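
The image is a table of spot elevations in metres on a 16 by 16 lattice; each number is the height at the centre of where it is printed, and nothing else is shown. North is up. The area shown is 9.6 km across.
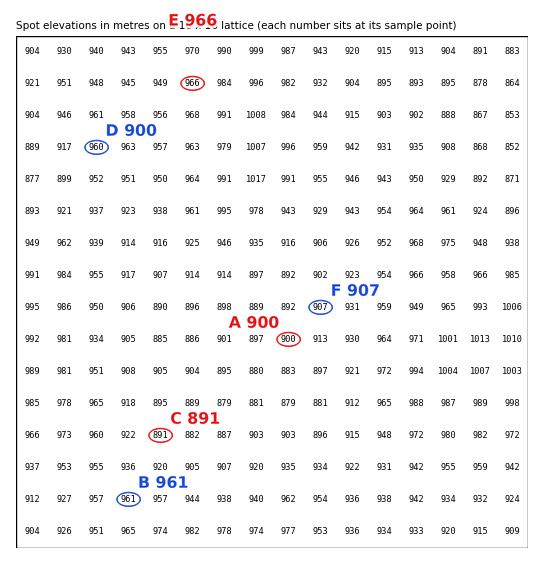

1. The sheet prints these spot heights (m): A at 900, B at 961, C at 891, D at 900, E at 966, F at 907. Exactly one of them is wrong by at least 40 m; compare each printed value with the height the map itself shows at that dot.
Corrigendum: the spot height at D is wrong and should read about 960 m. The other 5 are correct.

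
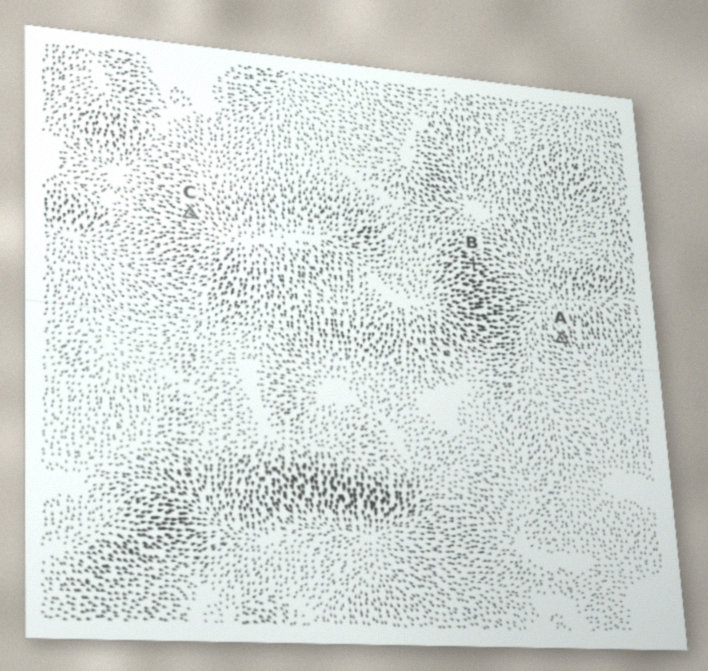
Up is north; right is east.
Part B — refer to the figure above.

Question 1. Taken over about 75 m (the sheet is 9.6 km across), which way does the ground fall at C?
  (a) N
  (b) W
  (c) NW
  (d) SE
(c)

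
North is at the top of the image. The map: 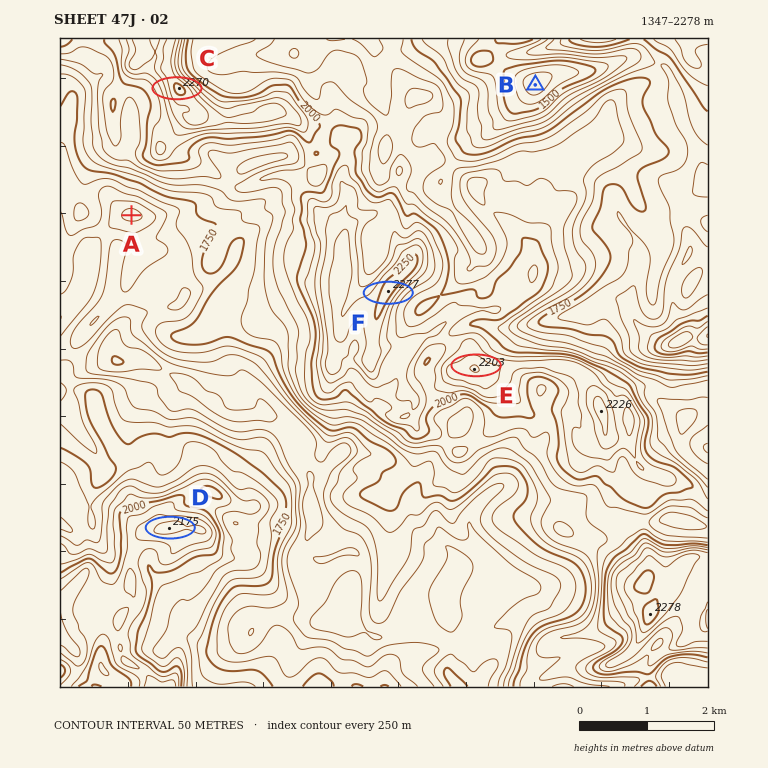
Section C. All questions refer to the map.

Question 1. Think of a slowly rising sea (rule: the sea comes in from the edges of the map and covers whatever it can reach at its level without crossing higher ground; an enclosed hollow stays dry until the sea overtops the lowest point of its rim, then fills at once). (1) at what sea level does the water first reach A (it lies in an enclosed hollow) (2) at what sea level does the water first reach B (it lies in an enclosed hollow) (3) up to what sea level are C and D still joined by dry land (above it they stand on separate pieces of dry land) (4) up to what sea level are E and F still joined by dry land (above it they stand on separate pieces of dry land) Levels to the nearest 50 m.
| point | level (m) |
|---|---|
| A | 1600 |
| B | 1500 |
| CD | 1650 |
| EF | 2050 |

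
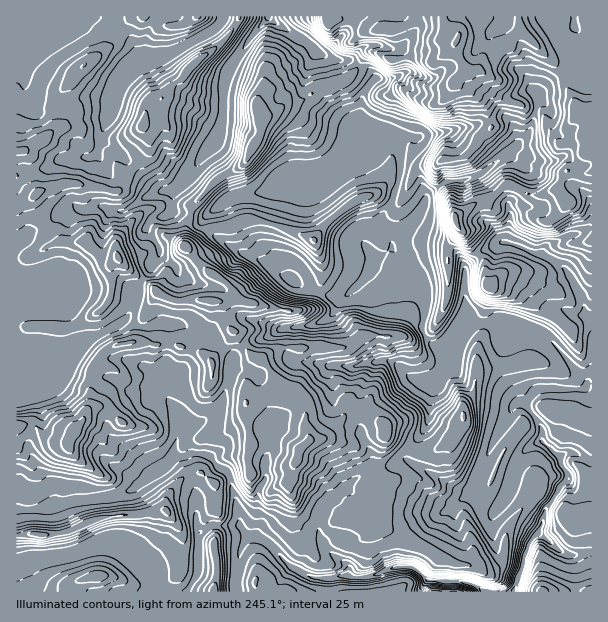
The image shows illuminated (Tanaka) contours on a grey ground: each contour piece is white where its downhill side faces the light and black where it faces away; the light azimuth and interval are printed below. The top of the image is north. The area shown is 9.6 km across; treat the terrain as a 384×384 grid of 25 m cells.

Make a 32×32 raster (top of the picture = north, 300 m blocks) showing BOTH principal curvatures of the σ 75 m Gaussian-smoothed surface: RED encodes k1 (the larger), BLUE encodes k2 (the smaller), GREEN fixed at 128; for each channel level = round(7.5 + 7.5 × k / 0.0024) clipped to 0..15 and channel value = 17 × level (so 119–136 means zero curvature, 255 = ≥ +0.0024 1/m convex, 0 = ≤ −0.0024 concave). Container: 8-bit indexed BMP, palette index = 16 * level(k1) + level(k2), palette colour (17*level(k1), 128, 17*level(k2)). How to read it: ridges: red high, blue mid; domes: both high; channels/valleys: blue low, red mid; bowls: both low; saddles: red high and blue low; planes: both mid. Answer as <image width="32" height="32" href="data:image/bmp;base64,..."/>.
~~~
<image width="32" height="32" href="data:image/bmp;base64,Qk02CAAAAAAAADYEAAAoAAAAIAAAACAAAAABAAgAAAAAAAAEAAATCwAAEwsAAAABAAAAAAAAAIAAABGAAAAigAAAM4AAAESAAABVgAAAZoAAAHeAAACIgAAAmYAAAKqAAAC7gAAAzIAAAN2AAADugAAA/4AAAACAEQARgBEAIoARADOAEQBEgBEAVYARAGaAEQB3gBEAiIARAJmAEQCqgBEAu4ARAMyAEQDdgBEA7oARAP+AEQAAgCIAEYAiACKAIgAzgCIARIAiAFWAIgBmgCIAd4AiAIiAIgCZgCIAqoAiALuAIgDMgCIA3YAiAO6AIgD/gCIAAIAzABGAMwAigDMAM4AzAESAMwBVgDMAZoAzAHeAMwCIgDMAmYAzAKqAMwC7gDMAzIAzAN2AMwDugDMA/4AzAACARAARgEQAIoBEADOARABEgEQAVYBEAGaARAB3gEQAiIBEAJmARACqgEQAu4BEAMyARADdgEQA7oBEAP+ARAAAgFUAEYBVACKAVQAzgFUARIBVAFWAVQBmgFUAd4BVAIiAVQCZgFUAqoBVALuAVQDMgFUA3YBVAO6AVQD/gFUAAIBmABGAZgAigGYAM4BmAESAZgBVgGYAZoBmAHeAZgCIgGYAmYBmAKqAZgC7gGYAzIBmAN2AZgDugGYA/4BmAACAdwARgHcAIoB3ADOAdwBEgHcAVYB3AGaAdwB3gHcAiIB3AJmAdwCqgHcAu4B3AMyAdwDdgHcA7oB3AP+AdwAAgIgAEYCIACKAiAAzgIgARICIAFWAiABmgIgAd4CIAIiAiACZgIgAqoCIALuAiADMgIgA3YCIAO6AiAD/gIgAAICZABGAmQAigJkAM4CZAESAmQBVgJkAZoCZAHeAmQCIgJkAmYCZAKqAmQC7gJkAzICZAN2AmQDugJkA/4CZAACAqgARgKoAIoCqADOAqgBEgKoAVYCqAGaAqgB3gKoAiICqAJmAqgCqgKoAu4CqAMyAqgDdgKoA7oCqAP+AqgAAgLsAEYC7ACKAuwAzgLsARIC7AFWAuwBmgLsAd4C7AIiAuwCZgLsAqoC7ALuAuwDMgLsA3YC7AO6AuwD/gLsAAIDMABGAzAAigMwAM4DMAESAzABVgMwAZoDMAHeAzACIgMwAmYDMAKqAzAC7gMwAzIDMAN2AzADugMwA/4DMAACA3QARgN0AIoDdADOA3QBEgN0AVYDdAGaA3QB3gN0AiIDdAJmA3QCqgN0Au4DdAMyA3QDdgN0A7oDdAP+A3QAAgO4AEYDuACKA7gAzgO4ARIDuAFWA7gBmgO4Ad4DuAIiA7gCZgO4AqoDuALuA7gDMgO4A3YDuAO6A7gD/gO4AAID/ABGA/wAigP8AM4D/AESA/wBVgP8AZoD/AHeA/wCIgP8AmYD/AKqA/wC7gP8AzID/AN2A/wDugP8A/4D/AIeXqLe2ppaGl5S2xYO4p7eiobKxxeqgoJCg8qDXyaandoWFhaeWhXeHppPWgriFgre3g8eQgLDp9/jHxaC3hYaUpIOChIZ2h4e2tMaElYOol5WnmKfH16iGuITnkLOTheb39ve0hIWFpraStHR1h5eGl4eHiJeGh4W3dNeTkbiYhHR0lNX299fZhJbIg4WFtoWGiIiXh3Z1lZV1l9eQyYeHh3eFg4JzhceFhraitLfJhXWGh4iHl5eFhZd2qLSTpoaFhZXXpoZ0hbe3ksa0lseGhnWGh5iWlaeDp4WYuIG3lpa514SWd4eFhYOUt5WFyJaGh4WkdJaouISVlpalgpWWp6i3hZWGl5WWqJaWl4WXyLeXlMqVlKfHpoO3lYOYl8elqMiWt8inhYaGhqeHdoamhpaWybijldi3hJa2pZeYdIV1preXdnaGhqaDuJeHl6iFmKeml5R02LZ2hYO4l4eHd3WWlpaHd4eGyJSnhpeol5WnqLdjdXWU1naHhoSVdYd3d4W4loWGdnW3lYWnloSEc4GConOWlnTIlqeoqJaWh3eHhabXt7emt6elpaa2x9fXyKampsZ0hbd2d4eGlLWXl5eGhIOlhYaGdpe4lHGQgYWn2NfoocaEloZ2hHPXlYaGdpbIloWWhYWXppS29vj1kqaEdISE94OEgoOmtpaFh4h3doa3dMjHtramx8eVcqKEdIaHh3XGs8Pqx5eHp5SHh4d2hqa1lJV0tte4hXJ1lpeGh4eHdbbCs8mnl5eEppeXdnamyaZ0k8bGloKDdnW2poaHh4aGx6HBlaeVg4WWdpe3uKXYhZTF+qWChnaGtvqFdXeHh4ak5cZicpODo6eHhoaWlpXGk3Szg7fIx8emluZ0dXaGdZL6paWjyemmg6eXdYSDg5KmlMe0cZWGhnZ1lffHlKdzs/jmuIOmhsmllrfHx7e3p3R0hPe1goR2d3d2hbe2pYPAkJTW6LW2ppWGhIWGdYeml4eEhNb4lHR2hoaHhoeFxPm1kYCldHTHp7iXhoaFhoa3poV1Y9fohHaXhod3h4aD2cfYhXOFpqWXhrinl4WVuKiol4V0peeWlqiGd3eGhWKQgbXIhHO4l5eGdpaYdnSnp5eGloOF2KeXl3Z2hYWEpciVlaSEtJWmmIeHl5Z2dJa4uIaGg6XIh5a3p4ej19bHyLeol7WFdLeXd4eXp4Z1hIa254VzhceYhpa3yINwkpSVqJi4pnR1pnaHh4a4yIZ1dHPW94KBuKiXdHKRsvjFt6eml6aEdbeWh4eHh4aWp4aGlYCi94C1qIOAs+ezk4SGmKiFhrfHloeHh4d3d4eGp6enyMSS96CStMX6tLe3poWnp4aGlpaGh4c="/>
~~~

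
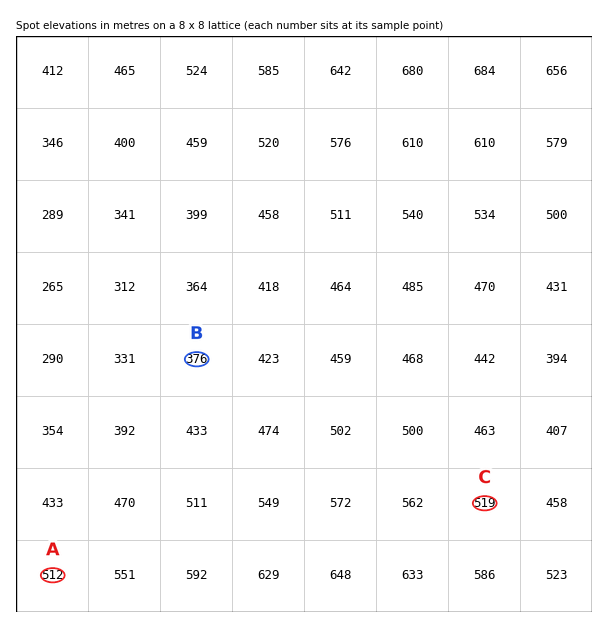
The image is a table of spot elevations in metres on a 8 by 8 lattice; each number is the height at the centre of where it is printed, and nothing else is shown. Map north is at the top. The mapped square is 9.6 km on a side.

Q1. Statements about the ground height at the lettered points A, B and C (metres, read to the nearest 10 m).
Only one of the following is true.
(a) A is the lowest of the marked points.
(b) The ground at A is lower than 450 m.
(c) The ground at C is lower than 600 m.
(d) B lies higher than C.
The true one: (c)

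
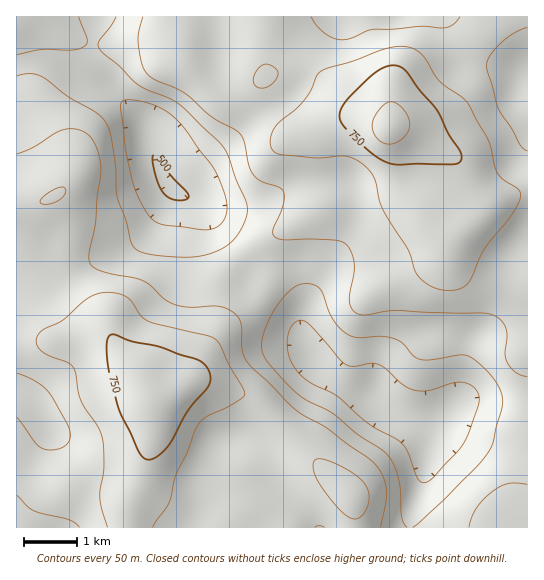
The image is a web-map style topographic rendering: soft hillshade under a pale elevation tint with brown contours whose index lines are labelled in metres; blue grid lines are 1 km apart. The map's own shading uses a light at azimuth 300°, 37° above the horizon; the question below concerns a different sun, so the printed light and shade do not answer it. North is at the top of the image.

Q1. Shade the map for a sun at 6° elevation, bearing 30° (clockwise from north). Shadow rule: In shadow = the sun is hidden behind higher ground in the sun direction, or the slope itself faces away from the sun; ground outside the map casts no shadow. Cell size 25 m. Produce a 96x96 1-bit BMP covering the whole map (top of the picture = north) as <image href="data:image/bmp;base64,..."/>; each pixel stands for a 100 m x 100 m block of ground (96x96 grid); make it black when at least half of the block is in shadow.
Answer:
<image width="96" height="96" href="data:image/bmp;base64,Qk2+BAAAAAAAAD4AAAAoAAAAYAAAAGAAAAABAAEAAAAAAIAEAAATCwAAEwsAAAIAAAAAAAAA////AAAAAAAAAAAAAAAAfAAAAAAAAAAAAAAAfAAAAAAAAAAAAAAAeAAAAAAAAAAAAAAAcAAAAAAAAAAAAAAAAAAAAAAAAAAAAAAAAAAAAAAAAAAAAAAAAAAAAAAAAAAAAAAAAAAAAAAAAAAAAAAAAAAAAAAAAAAAAAAAAAAAAAAAAAAAAAAAAAAAAAAAAAAAAAAAAAAAAAAAAAAAAAAAAAAAAAAAAAAAAAAAAAAAAAAAAAAAAAAAAAAAAAAAAAAAAAAAAAAAAAAAAAAAAAAAAAAAAAAAAAAAAAAAAAAAAAAAAAAAAAAAAAAAAAAAMAAAAAAAAAAAAAAAeAAAAAAAAAAAAAAAcAAAAAAAAAAAAAAAYAAAAAAAAAAAAAAAAAAAAAAAAACAA8AAAAAAAAAAAAPgB+AAAAAAAAAAAAfwD/AAAAAAAAAAAA/gD/AAAAAAAAAAAA/AD/gIAAAAAAAAAA/AH/AYAAAAAAAAAA+AD/AAAAAAAAAAIA8AD+AAAAAAAAAAeAAAAAAAAAAAAAAA/AAAAAAAAAAAAAAA/gAAAAAAAAAAAAAA/wAAAAAAAAAAAAAA/4AAAAAAAAAAAAAA/4AAAAAAAAAAAAAA/4AAAAAAAAAAAAAA/wA/gAAAAAAAAAAAfgB/+AAAAAAAAAAAeAA/+AAAAAAAAAAAAAAf8AAAAAAAAAAAAAADwAAAAAAAAAAAAAAAAAAAAAAAAAAAAAAAAAAAAAAAAAAAAAAAAAAAAAAAAAAAAAAAAAAAAAAAAAAAAAAAAAAAAAAAAAAAAAAAAAAAAAAAAAAAAAAAAAAAAAAAAAAAAAAAAAAAAAAAAAAAAAAAAAAAAAAAAAAAAAAAAAAAAAAAAAAAAAAAAAAAAAAAAAAAAAAAAAAAAAAAAAAAAAAAAAAAAAAAAAAAAAAAAAAAAAAAAAAAAAAAAAAAAAAAAAAAAAAAAAAAAAAAB4AAAAAAAAAAAAAAD+AAAAAAAAAAAAAAD/AAA4AAAAAAAAAAH/AAB8AAAAAAAAAD//gAB+AAAAAAAAAP//gAD/AAAAAAAAAf//gAD/gAAAAAAAA///gAD/wAAAAAAAA///AAD/4AAAAAAAB//8AAD/4AAAAAAAD//8AAD/4AAAAAAAH//4AAD/4AAAAAAAP//4AAB/wAAAAAAAP//4AAB/gAAAAAAAf//4AAB/AAAAAAAAf//4AAA4AAAAAAAA///4AAAAAAAAAAAA///wAAAAAAAAAAAA///gAAAAAAAAAAAB//+AAAAAAAAAAAAB//8AAAAAAAAAAAAB//4AAAAAAAAAAAAD//wAAAAAAAAAAAAD//gAAAAAAAAAAAAD//AAAAAAAAAAAAAB/8AAAAAAAAAAAAAB/gAAAAAAAAAAAAAA8AAAAAAAAAAAAAAAAAAAAAAAAAAAAAAAAAAAAAAAAAAAAAAAAAAAAAAAAAAAAAAAAAAAAAAAAAAAAAAAAAAAAAAAAAAAAAAAAAAAAAAAAAAAAAAAAAAAAAAAAAAAAAAAAAAAAAAAAAAAAAAAAAAAAAAAAAAAA="/>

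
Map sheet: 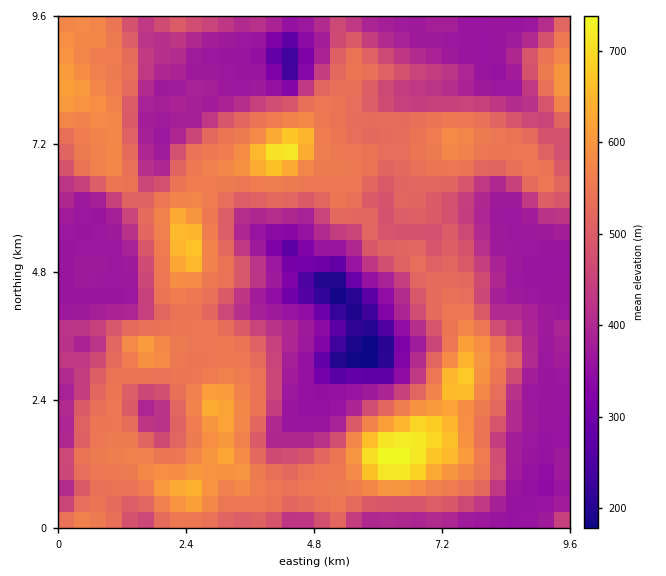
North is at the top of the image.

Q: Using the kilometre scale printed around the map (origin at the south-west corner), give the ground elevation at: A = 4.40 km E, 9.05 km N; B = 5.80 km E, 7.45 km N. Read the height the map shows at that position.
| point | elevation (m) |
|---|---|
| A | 255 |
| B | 525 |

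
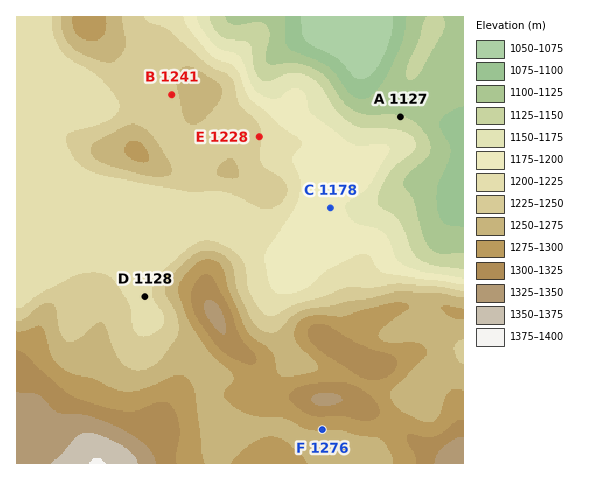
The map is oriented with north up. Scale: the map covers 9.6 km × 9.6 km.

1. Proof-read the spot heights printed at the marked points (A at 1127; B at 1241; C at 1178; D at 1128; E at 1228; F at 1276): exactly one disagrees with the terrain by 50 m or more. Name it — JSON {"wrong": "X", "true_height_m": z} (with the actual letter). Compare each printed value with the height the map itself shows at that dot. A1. {"wrong": "D", "true_height_m": 1216}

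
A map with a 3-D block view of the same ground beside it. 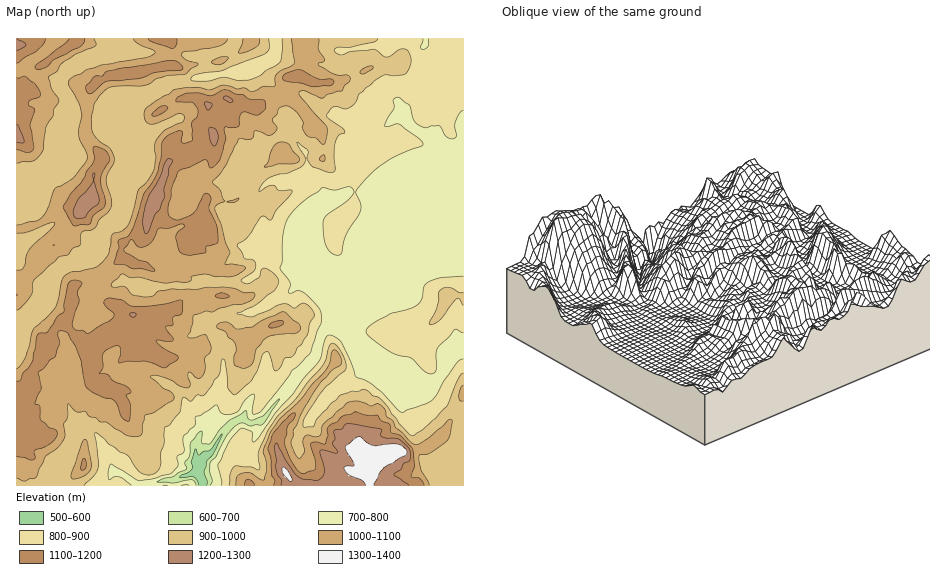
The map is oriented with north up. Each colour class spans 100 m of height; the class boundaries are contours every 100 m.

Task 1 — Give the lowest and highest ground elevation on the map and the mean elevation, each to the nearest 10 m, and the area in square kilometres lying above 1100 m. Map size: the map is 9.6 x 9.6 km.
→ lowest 510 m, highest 1380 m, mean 960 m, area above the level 14.6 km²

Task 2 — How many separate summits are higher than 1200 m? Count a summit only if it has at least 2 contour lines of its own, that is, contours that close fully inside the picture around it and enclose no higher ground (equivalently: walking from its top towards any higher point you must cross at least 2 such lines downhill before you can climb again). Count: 2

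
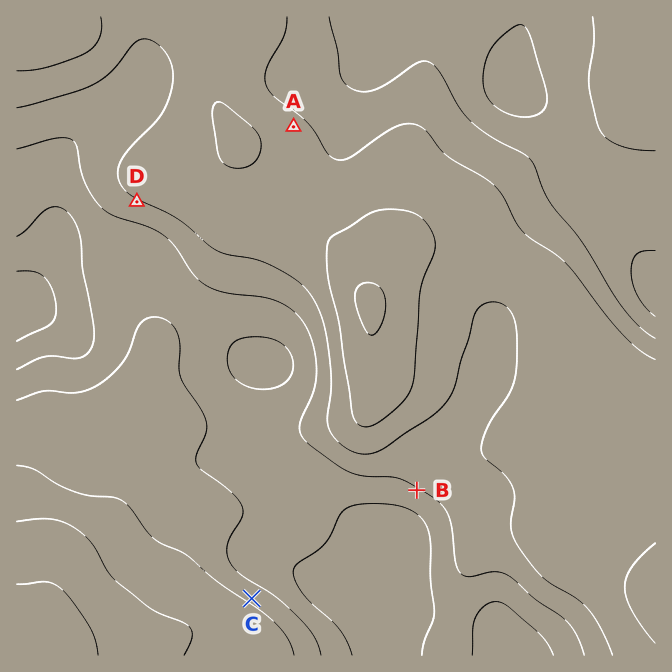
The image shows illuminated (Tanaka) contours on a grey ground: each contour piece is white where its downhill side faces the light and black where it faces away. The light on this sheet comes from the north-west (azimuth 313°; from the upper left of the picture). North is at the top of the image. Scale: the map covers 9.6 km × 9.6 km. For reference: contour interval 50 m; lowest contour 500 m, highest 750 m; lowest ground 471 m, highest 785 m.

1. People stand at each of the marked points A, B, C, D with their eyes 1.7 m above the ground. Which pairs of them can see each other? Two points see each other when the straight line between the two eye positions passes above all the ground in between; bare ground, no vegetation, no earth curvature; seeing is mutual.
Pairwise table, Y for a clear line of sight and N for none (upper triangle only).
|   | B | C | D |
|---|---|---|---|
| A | N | N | N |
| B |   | Y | N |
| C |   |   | Y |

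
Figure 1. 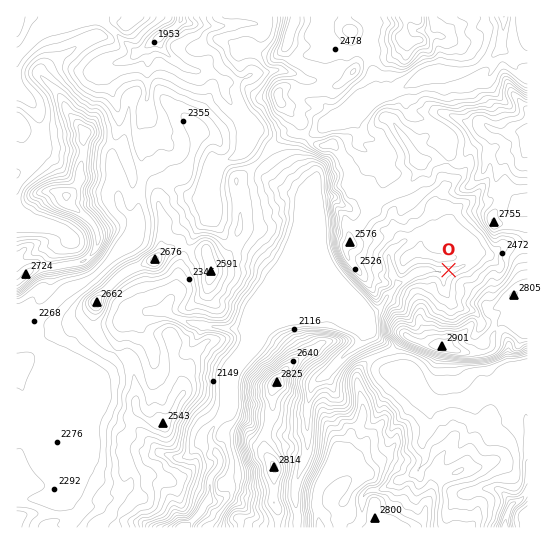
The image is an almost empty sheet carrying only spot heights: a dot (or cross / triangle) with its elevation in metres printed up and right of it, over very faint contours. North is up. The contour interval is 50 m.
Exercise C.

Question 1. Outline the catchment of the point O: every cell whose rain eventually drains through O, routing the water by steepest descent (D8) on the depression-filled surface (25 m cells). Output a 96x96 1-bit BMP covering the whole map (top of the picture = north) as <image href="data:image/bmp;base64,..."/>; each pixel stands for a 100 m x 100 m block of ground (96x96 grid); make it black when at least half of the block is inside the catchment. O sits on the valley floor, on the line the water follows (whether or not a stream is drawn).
<image width="96" height="96" href="data:image/bmp;base64,Qk2+BAAAAAAAAD4AAAAoAAAAYAAAAGAAAAABAAEAAAAAAIAEAAATCwAAEwsAAAIAAAAAAAAA////AAAAAAAAAAAAAAAAAAAAAAAAAAAAAAAAAAAAAAAAAAAAAAAAAAAAAAAAAAAAAAAAAAAAAAAAAAAAAAAAAAAAAAAAAAAAAAAAAAAAAAAAAAAAAAAAAAAAAAAAAAAAAAAAAAAAAAAAAAAAAAAAAAAAAAAAAAAAAAAAAAAAAAAAAAAAAAAAAAAAAAAAAAAAAAAAAAAAAAAAAAAAAAAAAAAAAAAAAAAAAAAAAAAAAAAAAAAAAAAAAAAAAAAAAAAAAAAAAAAAAAAAAAAAAAAAAAAAAAAAAAAAAAAAAAAAAAAAAAAAAAAAAAAAAAAAAAAAAAAAAAAAAAAAAAAAAAAAAAAAAAAAAAAAAAAAAAAAAAAAAAAAAAAAAAAAAAAAAAAAAAAAAAAAAAAAAAAAAAAAAAAAAAAAAAAAAAAAAAAAAAAAAAAAAAAAAAAAAAAAAAAAAAAAAAAAAAAAAAAAAAAAAAAAAAAAAAAAAAAAAAAAAAAAAAAAAAAAAAAAAAAAAAAAAAAAAAAAAAAAAAAAAAAAAAAAAAAAAAAAAAAAAAAAAAAAAAAAAAAAAAAAAAAAAAAAAAAAAAAAAAAAAAAAAAAAAAAAAAAAAAAAAAAAAAAAAAAAAAAAAAAAAAAAAAAAAAAAAAAAAAAAAAAAAAAAAAAAAAAAAAAAAAAAAAAAAAAAAMAAAAAAAAAAAAAAAOAAAAAAAAAAAAAAAfgAAAAAAAAAAAAAA/4AAAAAAAAAAAAAB/4AAAAAAAAAAAAAD/4AAAAAAAAAAAAAH/4AAAAAAAAAAAAAf/4AAAAAAAAAAAAAf/4AAAAAAAAAAAAB//4AAAAAAAAAAAAP//4AAAAAAAAAAAAP//4AAAAAAAAAAAAP//4AAAAAAAAAAAAH//4AAAAAAAAAAAAH//8AAAAAAAAAAAAD//4AAAAAAAAAAAAD/4AAAAAAAAAAAAAD/4AAAAAAAAAAAAAP/8AAAAAAAAAAAAAf/+AAAAAAAAAAAAA//+AAAAAAAAAAAAA//+AAAAAAAAAAAAA//8AAAAAAAAAAAAA//8AAAAAAAAAAAAA//8AAAAAAAAAAAAAf/8AAAAAAAAAAAAAf/+AAAAAAAAAAAAAPn+AAAAAAAAAAAAAAD+AAAAAAAAAAAAAAD/gAAAAAAAAAAAAAB/8AAAAAAAAAAAAAA/8AAAAAAAAAAAAAAf8AAAAAAAAAAAAAAOAAAAAAAAAAAAAAAAAAAAAAAAAAAAAAAAAAAAAAAAAAAAAAAAAAAAAAAAAAAAAAAAAAAAAAAAAAAAAAAAAAAAAAAAAAAAAAAAAAAAAAAAAAAAAAAAAAAAAAAAAAAAAAAAAAAAAAAAAAAAAAAAAAAAAAAAAAAAAAAAAAAAAAAAAAAAAAAAAAAAAAAAAAAAAAAAAAAAAAAAAAAAAAAAAAAAAAAAAAAAAAAAAAAAAAAAAAAAAAAAAAAAAAAAAAAAAAAAAAAAAAAAAAAAAAAAAAAAAAAAAAAAAAAAAAAAAAAAAAAAAAAAAAAAAAAAAAAAAAAAAAAAAAAAAAAAAAAAA="/>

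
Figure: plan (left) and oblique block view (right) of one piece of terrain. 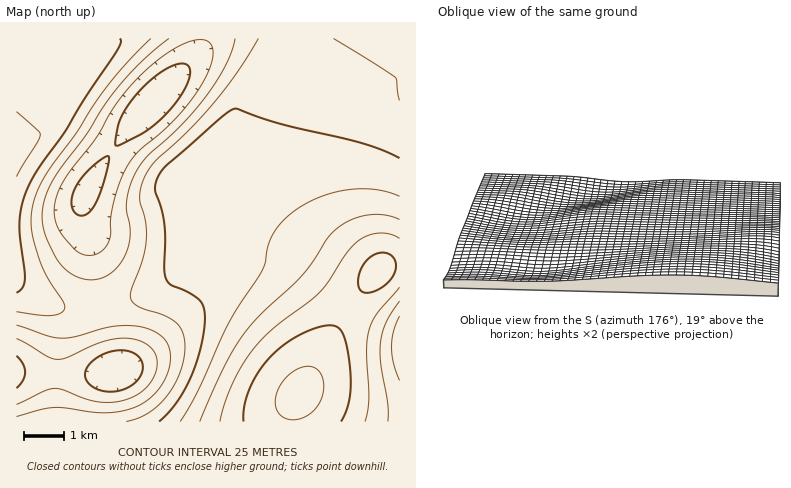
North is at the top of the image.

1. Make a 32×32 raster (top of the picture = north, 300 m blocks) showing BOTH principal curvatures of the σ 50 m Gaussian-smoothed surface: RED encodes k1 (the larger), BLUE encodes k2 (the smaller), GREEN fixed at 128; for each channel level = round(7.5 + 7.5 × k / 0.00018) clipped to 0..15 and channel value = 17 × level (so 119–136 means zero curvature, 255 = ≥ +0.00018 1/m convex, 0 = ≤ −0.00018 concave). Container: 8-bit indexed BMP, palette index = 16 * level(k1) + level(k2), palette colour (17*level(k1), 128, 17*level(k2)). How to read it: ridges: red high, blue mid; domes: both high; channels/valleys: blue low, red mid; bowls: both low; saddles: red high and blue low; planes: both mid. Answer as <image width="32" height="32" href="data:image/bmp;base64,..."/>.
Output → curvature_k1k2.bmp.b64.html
<image width="32" height="32" href="data:image/bmp;base64,Qk02CAAAAAAAADYEAAAoAAAAIAAAACAAAAABAAgAAAAAAAAEAAATCwAAEwsAAAABAAAAAAAAAIAAABGAAAAigAAAM4AAAESAAABVgAAAZoAAAHeAAACIgAAAmYAAAKqAAAC7gAAAzIAAAN2AAADugAAA/4AAAACAEQARgBEAIoARADOAEQBEgBEAVYARAGaAEQB3gBEAiIARAJmAEQCqgBEAu4ARAMyAEQDdgBEA7oARAP+AEQAAgCIAEYAiACKAIgAzgCIARIAiAFWAIgBmgCIAd4AiAIiAIgCZgCIAqoAiALuAIgDMgCIA3YAiAO6AIgD/gCIAAIAzABGAMwAigDMAM4AzAESAMwBVgDMAZoAzAHeAMwCIgDMAmYAzAKqAMwC7gDMAzIAzAN2AMwDugDMA/4AzAACARAARgEQAIoBEADOARABEgEQAVYBEAGaARAB3gEQAiIBEAJmARACqgEQAu4BEAMyARADdgEQA7oBEAP+ARAAAgFUAEYBVACKAVQAzgFUARIBVAFWAVQBmgFUAd4BVAIiAVQCZgFUAqoBVALuAVQDMgFUA3YBVAO6AVQD/gFUAAIBmABGAZgAigGYAM4BmAESAZgBVgGYAZoBmAHeAZgCIgGYAmYBmAKqAZgC7gGYAzIBmAN2AZgDugGYA/4BmAACAdwARgHcAIoB3ADOAdwBEgHcAVYB3AGaAdwB3gHcAiIB3AJmAdwCqgHcAu4B3AMyAdwDdgHcA7oB3AP+AdwAAgIgAEYCIACKAiAAzgIgARICIAFWAiABmgIgAd4CIAIiAiACZgIgAqoCIALuAiADMgIgA3YCIAO6AiAD/gIgAAICZABGAmQAigJkAM4CZAESAmQBVgJkAZoCZAHeAmQCIgJkAmYCZAKqAmQC7gJkAzICZAN2AmQDugJkA/4CZAACAqgARgKoAIoCqADOAqgBEgKoAVYCqAGaAqgB3gKoAiICqAJmAqgCqgKoAu4CqAMyAqgDdgKoA7oCqAP+AqgAAgLsAEYC7ACKAuwAzgLsARIC7AFWAuwBmgLsAd4C7AIiAuwCZgLsAqoC7ALuAuwDMgLsA3YC7AO6AuwD/gLsAAIDMABGAzAAigMwAM4DMAESAzABVgMwAZoDMAHeAzACIgMwAmYDMAKqAzAC7gMwAzIDMAN2AzADugMwA/4DMAACA3QARgN0AIoDdADOA3QBEgN0AVYDdAGaA3QB3gN0AiIDdAJmA3QCqgN0Au4DdAMyA3QDdgN0A7oDdAP+A3QAAgO4AEYDuACKA7gAzgO4ARIDuAFWA7gBmgO4Ad4DuAIiA7gCZgO4AqoDuALuA7gDMgO4A3YDuAO6A7gD/gO4AAID/ABGA/wAigP8AM4D/AESA/wBVgP8AZoD/AHeA/wCIgP8AmYD/AKqA/wC7gP8AzID/AN2A/wDugP8A/4D/AIaWl5eXl5aWlqalppaWl5eXmJiYmJiYmZmZmJiYl5eXhZWVlZWFhXWFhZWVlpaXl5eYmJiYqKiZmZmZmJiXl5aElKSkpINyUkNkdIWFlpeXmJiYmJiYqamZmZmYmJeXloOTpLOjkmBAMEFSdIWGh4eIiJiYmJiYqKiomJiYl5aWg5SktKOScUAwQFFihIWGh4eIiJiYmJioqKioqJiXloWElKWlpZR0U0JRYXKDhIWGh4eIiJiYmJioqKinp5eWhYWVlqamppZ1dXSDg5OUlZWGh4eHiJiYmJiop6enppaUhpanqKm4x7amlZWVlJSVlYaGh4eHiJiYl6enpra2pZSWt8i4uMjH1sbHppaWlZWVhYaGh4eHh4eXl6a2tsXFtcfHx7e3t7fGxse3p5eWhoWFhoaGhoeHh4eXpra2xtbGx8e3t6ampra2t7e4qJeHhoWFhoaGhoeHh5eWpsbX59i3tqamlpaWlqamp6iomIeHh4aFhoaGdnd3h5ent9jp6remloaFdYWFhpaXp6ioh4eHh4aGhnZ2dnd3h5eoyev7p5aGdXVlZXV1hpaXp6iIh4eHh4eHdnZ2dnaHh5i62+unloaFdWRUZWV2hpenqJiHh4eHh4eHh4aGhoaGl6i5yZaFdXSEhIRlZXaGl6enmIeHh4eHh4eHh4eHl5eXp6i4loV0ZGN0lKWFdoaWp6eYh4eHh4eHh4eHh4eHlpeXp6emhWRjYmNzlbanh5anp5iHh4eHh4eHh4eHh4eGlpaWlraFZGNiYnKElsfIqKe3iIeHh4eHh4eHh4eHh4eHhoaWxqZ1Y2JhcXOVp8nqyaeHh4eHh4eHh4eHh4eHh4eHh4fXxpZlY3FwgYOWuNr6uYeHh4eHh4eHh4eHh4eHh4eHh9fnt4d0coCAkZSnuen4uIeHh4eHh4eHh4eHh4eHh4eHt/fnp4eDgZCQoaSnt+f3uIeHh4eHh4eHh4eHh4eHh4eHyPjYqIaTkJCQgnSHt+f3qIeHh4eHh4eHh4eHh4eHh4eI2PjYqJWSgHBgcnWHt+f3mIeHh4eHh4eHh4eHh4eHh4eY5+e3hnRxYGBgcnWXx+fniIeHh4eHh4eHh4eHh5eHh4en99e3hnRhYGBgcnWXx+fHh4eHh4eHh4eHh4eH9oeHh4e399endnRhYGBwc4Wnx+eoh4eHh4eHh4eHh4f2h4eHh4fX99endnNxcHBxc4Wnx9eHh4eHh4eHh4eHh/eHh4eHh4fX99enhnNxcHByhJa3x7eHh4eHh4eHh4eHx4eHh4eHh4jX99enhnRycXFyhJa3x4eHh4eHh4eHh4eHh4eHh4eHh4jX99enhoRycoKDhaa3p4eHh4eHh4eHh4c="/>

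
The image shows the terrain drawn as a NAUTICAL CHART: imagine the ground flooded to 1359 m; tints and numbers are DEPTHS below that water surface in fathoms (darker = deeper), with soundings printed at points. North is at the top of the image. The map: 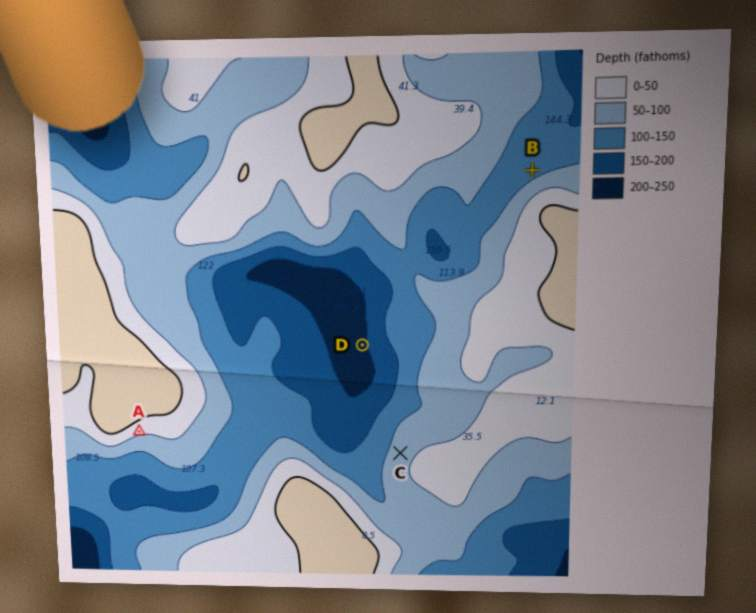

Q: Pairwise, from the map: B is below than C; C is above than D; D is below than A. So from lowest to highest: D B C A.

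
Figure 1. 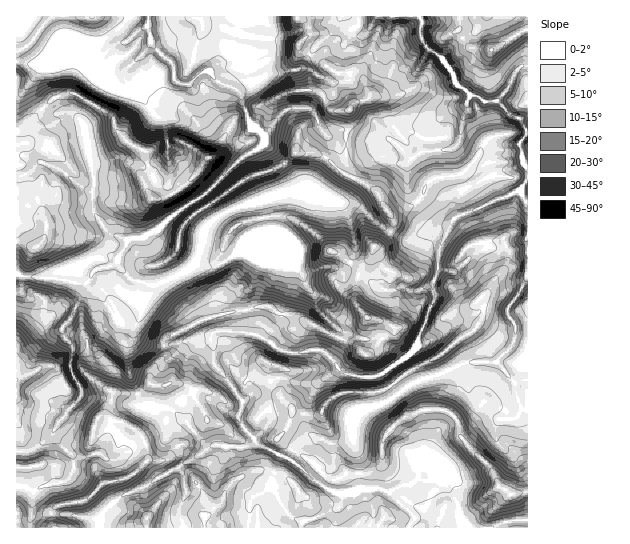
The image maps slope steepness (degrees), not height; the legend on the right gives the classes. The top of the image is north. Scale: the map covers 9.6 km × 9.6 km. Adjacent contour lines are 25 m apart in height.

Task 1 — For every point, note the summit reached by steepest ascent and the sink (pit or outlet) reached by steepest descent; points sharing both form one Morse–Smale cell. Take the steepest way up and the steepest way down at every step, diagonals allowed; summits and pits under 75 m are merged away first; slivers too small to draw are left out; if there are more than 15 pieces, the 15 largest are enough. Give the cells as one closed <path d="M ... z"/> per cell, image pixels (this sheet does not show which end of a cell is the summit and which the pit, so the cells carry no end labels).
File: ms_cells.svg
<path d="M309 108l-18 0-6 3-21 24 0 8-9 8-13 6-37 38-35 22-13 14-16 8-11 0-16 25-15 4-7 5-5 10-2 10-8 10-5 14-9 10 1 10 8 9-1 24 10 19 0 6-14 16-15 23-13 11-13 7-10-1 1 77 81 0-1-10 21-19 32-15 11-8 33-17 16-12 13-2 18 3 14-7 2 3 16 7 7 6-7 17 2 17-9 0-13 6-4 9 0 22 160 0 6-11-26-25-10-4-20 1-9 4-17-1-19-12-25-21 7-12 15-11 20 8 15-3 7-4 0-15 10-13 16-4 11-5 27-19 22-6 27-12 5 0-3 4 1 26 3 5 13 11 13 10 11 1 10-5 2-8 7 0-1-158-10 0-8 5-4 13-10 12-6 11-15 14-9-1-14-15-16 3 0 8-15 34-3 13-11 11-28 19-17 1-14-2-5-3-20-21-7-2-16 4-13-1-8-3-17-13-14-5 1-13-4-23 7-8 9-22 0-4-3-4 22 2 15 6 8 8 11-1 12-5 8 0 9 5 16 4 3-10 10-8 2-11 5 0 10-10 5-11-1-9-7-8-6-15-17-13-19-8 2-8 0-19-16-9-8-7-4-12z"/><path d="M147 27l-9 4-11 10-13 4-11 10-14-3-14-7-5 2-7 4-9 12-13 4-10 15 0 5 5 12 11 13 20 0 7 3 9 8 10 50 0 38 10 15 8 9 14 5 16-1 16-8 13-14 35-22 37-38 17-9 6-9-7-10-7-4-8-20-2-11-4-5-18-6-10-12-8 2-11 11-12-1-3-4-3-16-20-18z"/><path d="M526 65l-5 2-5 4-8 18-11 12-14 0-6-5-7 0-5 9-16 7-7 5-5 6 4 28-20 1-11 7-15-16-6-4-44 7 0 19-2 8 31 16 5 5 14 27-1 9-4 7-10 10-5 0-2 11-10 8-2 8 2 3 26 14 6 0 8-4 8 4 10 0 14-8 1 9 9-4 8 0 14 15 9 1 15-14 6-11 10-12 4-13 8-5 11 0 0-182z"/><path d="M470 363l-53 18-27 19-11 5-16 4-10 13 0 15-2 2-20 5-20-8-15 11-7 12 25 21 23 13 13 0 9-4 15-1 15 4 26 25-5 11 117 0 1-119-7-2-2 8-10 5-11-1-13-10-13-11-4-9 0-22z"/><path d="M297 16l-280 0-1 77 6-1 19-25 13-4 13-15 8-3 14 7 14 3 11-10 13-4 11-10 8-4 5 8 1 10 20 18 3 16 3 4 12 1 11-11 8-2 10 12 19 6 7-6 14-3 11-7 29-4 6-6 4-9-10-9 10-11 0-5-2-6z"/><path d="M30 83l-8 9-6 2 0 179 5 3 8 1 24 0 32 7 3-2 6-11 21-8 13-22-17-6-8-9-10-15 0-38-10-50-9-8-7-3-20 0-11-13z"/><path d="M419 16l-42 0-12 19-4 0-5-5-9-14-5 0-5 5-5 12-21 20 0 3 26 17 21 0 5 5 6 16-3 6-11 3-7 10-2 32 43-6 6 4 15 16 11-7 20-2-4-19 2-10 10-9 16-7 6-10-15-12-3-9-9-13-14-10-7-9-3-7 1-16z"/><path d="M275 257l-19 1 4 3 0 4-9 22-7 8 4 23-1 13 2 2 12 3 17 13 8 3 13 1 16-4 7 2 20 21 19 5 12 0 10-4 23-16 11-11 3-13 15-34-1-7-9 5-10 18-12 12-9 1-11-7-16-4-8-8-4-8 3-25-16-4-9-5-8 0-12 5-11 1-8-8z"/><path d="M255 441l-14 7-18-3-13 2-16 12-33 17-11 8-32 15-21 19 2 9 148 1 2-22 4-9 13-6 7-1 0-16 7-17-7-6-16-7z"/><path d="M17 273l-1 177 10 2 13-7 13-11 15-23 14-16 0-6-10-19 1-24-8-9-1-10 9-10 5-14 8-10 2-10-6 1-28-7-24 0z"/><path d="M527 16l-106 0-1 19 5 11 19 15 15 26 12 9 6 0 6 5 14 0 11-12 8-18 7-6 5 1z"/><path d="M310 55l-11 14-29 4-11 7-14 3-8 7 4 4 7 25 6 9 11 7 20-24 6-3 18 0 8 10 4 12 8 7 16 8 3-15 0-17 7-10 11-3 3-6-6-16-5-5-21 0z"/><path d="M359 276l-3 6 0 23 11 12 16 4 11 7 9-1 12-12 10-18 8-6 0-8-14 8-10 0-7-4-15 4z"/><path d="M341 16l-43 0 10 9 1 4 0 5-10 12 11 9 5-8 17-14z"/><path d="M375 16l-27 1 8 13 5 5 4 0 4-5z"/>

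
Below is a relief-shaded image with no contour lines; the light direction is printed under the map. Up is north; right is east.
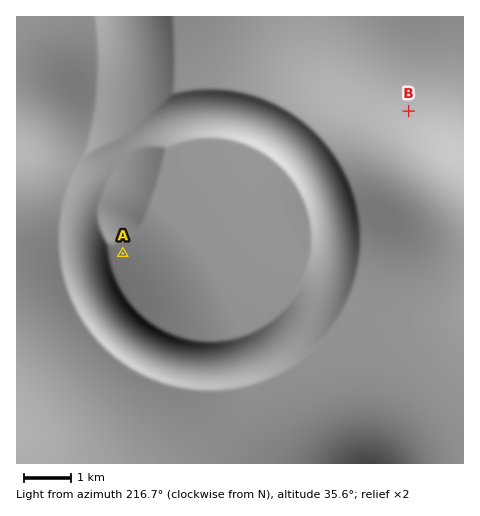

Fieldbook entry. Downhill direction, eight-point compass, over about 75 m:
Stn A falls NE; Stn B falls S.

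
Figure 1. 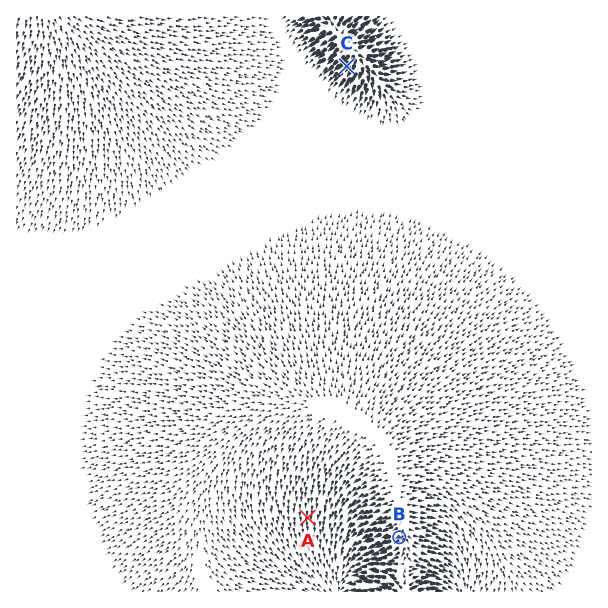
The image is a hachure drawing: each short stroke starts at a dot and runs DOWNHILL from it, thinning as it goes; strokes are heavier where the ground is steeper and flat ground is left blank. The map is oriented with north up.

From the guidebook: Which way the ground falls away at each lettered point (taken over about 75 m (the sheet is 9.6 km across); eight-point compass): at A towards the S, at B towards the SW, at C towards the SW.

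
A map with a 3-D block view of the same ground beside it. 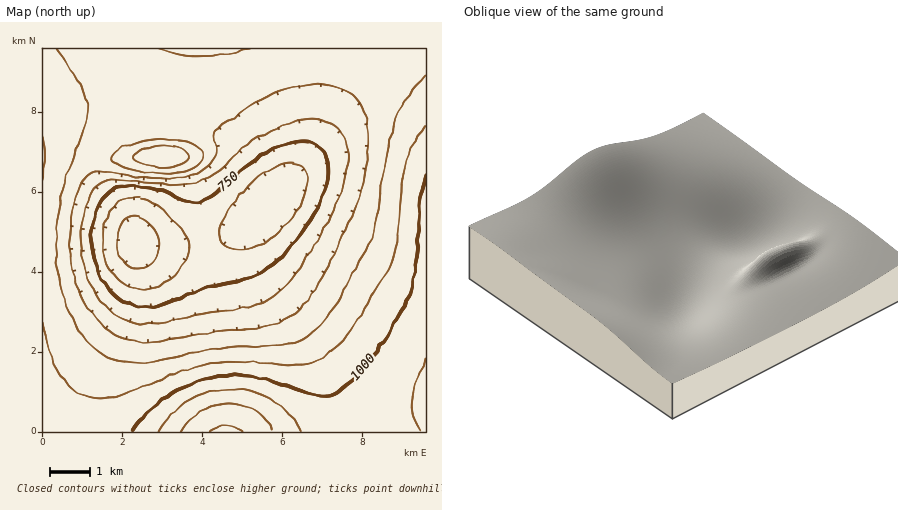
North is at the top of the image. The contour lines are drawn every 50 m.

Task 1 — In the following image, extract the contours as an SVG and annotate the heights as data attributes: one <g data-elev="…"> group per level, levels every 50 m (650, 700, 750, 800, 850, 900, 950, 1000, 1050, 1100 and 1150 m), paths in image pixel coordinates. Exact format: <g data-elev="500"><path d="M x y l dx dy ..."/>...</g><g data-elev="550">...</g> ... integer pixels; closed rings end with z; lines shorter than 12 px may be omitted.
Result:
<g data-elev="650"><path d="M136 269l-8-3-6-6-4-8-1-10 1-10 4-8 6-5 6-2 10 2 7 7 6 10 2 10-1 10-6 8-8 4z"/></g><g data-elev="700"><path d="M140 290l-14-5-12-9-8-14-3-16 1-18 6-16 10-11 12-4 14 2 16 10 21 23 5 8 1 6 0 8-4 8-14 16-15 9z"/><path d="M234 249l-8-3-4-4-2-4-1-6 7-16 14-20 16-17 18-11 16-5 6 1 6 2 5 10-1 12-6 16-11 16-13 14-14 10-14 5z"/></g><g data-elev="750"><path d="M140 307l-16-5-12-10-11-14-7-16-2-20 1-20 6-18 9-12 12-5 22 0 22 5 24 9 10 1 14-6 41-34 25-16 14-4 12-1 10 3 8 6 5 8 1 12-1 14-6 14-8 17-11 18-14 17-14 13-14 10-14 6-42 10-42 16-12 2z"/></g><g data-elev="800"><path d="M140 324l-18-6-14-10-13-16-9-20-5-22 1-24 6-24 9-16 7-5 10-1 58 4 24-2 18-8 34-30 18-11 18-8 16-5 16-1 12 3 10 6 7 12 3 14-1 16-5 20-10 24-16 28-18 28-14 17-16 12-18 7-48 8-40 9z"/></g><g data-elev="850"><path d="M136 342l-20-7-16-12-14-19-10-22-6-27 0-29 6-28 5-12 5-8 6-5 8-2 58 7 18 0 16-3 14-7 9-10 2-10-4-14 3-4 32-22 20-12 24-9 24-3 22 3 16 9 10 14 4 18-1 26-5 32-8 24-22 48-15 28-13 18-17 14-21 8-60 7-46 9z"/><path d="M250 48l-24 6-22 2-24-2-22-6"/></g><g data-elev="900"><path d="M155 174l21-1 15-5 10-8 2-4-1-4-5-6-9-5-12-2-16 0-16 2-15 3-11 6-6 6 1 6 8 4 13 5z"/><path d="M426 76l-19 20-12 26-9 36-10 62-5 18-33 62-10 15-10 12-16 11-18 6-70 5-62 13-22 1-12-2-10-4-10-7-10-9-16-24-11-31-5-36 2-38 8-32 19-54 2-18-1-10-5-12-25-38"/></g><g data-elev="950"><path d="M42 185l3-31-3-22"/><path d="M156 166l12 1 12-2 7-5 2-6-4-4-5-2-18-2-18 2-7 4-4 4 1 2 3 4z"/><path d="M426 126l-12 17-9 21-4 24-4 54-7 25-40 65-16 17-14 10-12 4-12 2-56-3-30 2-30 8-60 23-16 3-12 0-8-2-8-5-14-15-11-22-9-32"/></g><g data-elev="1000"><path d="M426 175l-5 25-6 66-7 30-23 44-25 31-14 16-12 7-12 2-68-19-22-2-22 3-24 7-21 13-20 16-14 18"/></g><g data-elev="1050"><path d="M300 432l-10-18-16-13-20-9-22-3-22 3-21 8-18 14-12 18"/><path d="M426 360l-12 25-3 15 2 14 7 18"/></g><g data-elev="1100"><path d="M273 432l-7-12-10-8-13-6-13-2-14 2-14 5-12 9-9 12"/></g><g data-elev="1150"><path d="M243 432l-7-5-10-2-8 2-9 5"/></g>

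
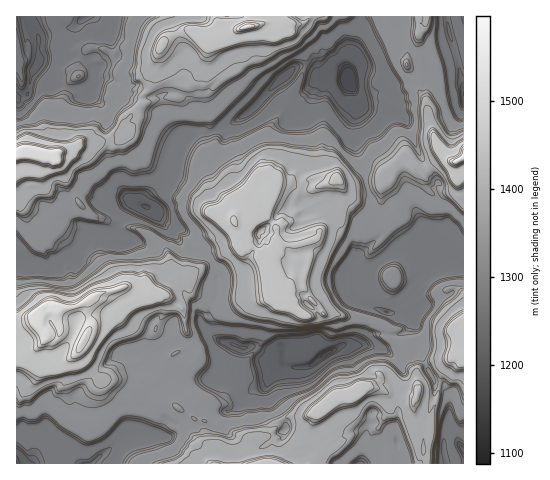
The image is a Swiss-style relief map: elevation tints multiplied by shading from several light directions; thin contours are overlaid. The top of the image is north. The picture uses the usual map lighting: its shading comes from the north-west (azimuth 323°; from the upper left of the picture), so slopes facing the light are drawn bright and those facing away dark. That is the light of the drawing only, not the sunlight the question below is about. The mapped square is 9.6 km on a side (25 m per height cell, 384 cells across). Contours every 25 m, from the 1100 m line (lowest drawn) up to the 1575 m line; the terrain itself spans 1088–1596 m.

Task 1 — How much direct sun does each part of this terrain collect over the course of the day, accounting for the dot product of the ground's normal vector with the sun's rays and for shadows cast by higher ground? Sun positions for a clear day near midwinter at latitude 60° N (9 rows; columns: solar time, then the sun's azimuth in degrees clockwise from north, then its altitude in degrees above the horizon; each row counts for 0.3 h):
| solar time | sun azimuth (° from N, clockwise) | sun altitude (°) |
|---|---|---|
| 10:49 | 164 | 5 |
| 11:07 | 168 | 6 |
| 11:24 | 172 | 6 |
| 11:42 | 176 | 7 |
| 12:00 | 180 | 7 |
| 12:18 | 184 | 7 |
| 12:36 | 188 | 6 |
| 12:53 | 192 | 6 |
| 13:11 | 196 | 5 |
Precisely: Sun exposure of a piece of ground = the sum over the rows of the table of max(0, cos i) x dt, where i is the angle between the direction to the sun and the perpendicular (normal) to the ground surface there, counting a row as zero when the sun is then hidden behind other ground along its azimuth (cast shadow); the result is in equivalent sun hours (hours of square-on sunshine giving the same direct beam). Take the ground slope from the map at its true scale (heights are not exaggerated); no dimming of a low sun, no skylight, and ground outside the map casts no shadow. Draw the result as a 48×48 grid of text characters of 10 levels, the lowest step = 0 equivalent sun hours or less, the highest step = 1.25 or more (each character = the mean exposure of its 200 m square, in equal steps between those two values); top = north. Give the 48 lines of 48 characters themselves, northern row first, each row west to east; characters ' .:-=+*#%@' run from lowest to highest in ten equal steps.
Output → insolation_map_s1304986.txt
.....  .. .             .... -%##%-=-:::::-.:.
           .. .  .:...:=%#=:::+*#%=-::+:::.-+...
      .     . . :+*-:::-+**+%@#%+:+%%-=-:.=#:  .
       .:: :...-+==*-+%%#*+*%@@+-*=.:=:+:.:-.  .
       ..-:..:=#+::=#*-::-+%%@=-+-...:-=- .::  .
        .  . :-=::::-:::*%%%=  .   .. .:+=:..  .
.         ..--::::::::=%++=           .:+=:.   .
:         .  :-+*=-+++#--:           .:..=:    .
          .  .--:-***+:--             ...::     
             :+++*==-:-:                  :.    
            .:-::::::-:                   .:    
           ::=-:*%#*=:                     .    
        . .::-:=+:.                        .    
       :::::*=:=:..                        :-   
.:. .:-=:#@@+:--:.                         :+:  
@@%+==#-#=--::-:.. .         .:.     .   :. -+-+
::-#@#*%=-***#+:.         ..  .      . .:+-:=#+=
#%%%*-=:--  .:...        :::.. . .:. .::=*#*+*+:
=--:*#...               .:::--::+%%=:.++*--+-.=%
:-%%-.           . .   .::::=----:--::=*-:::-=#-
:=:.  .          ::. ...:::-...  .::#-:-::==::=#
#=.              .=*#::.::::     .:-=:::::=#%%%+
:.                .*+%--:=+.:    .:=::::-#+::.:*
-                   +-*::. .    :--=::--#=::...:
.                   -=--:. .::-+*-+=%*-*..::..  
                    .=-#+-:::--:=-=+:=*. ....   
                .    +%-*+:::::-:==..-:   ...   
                 .::=::-:-::. .-::  .:... ..    
            ..   ::=-::::::::.:..     .=:=:.    
         :=*-::. .:=::..:::::::        -#-...   
       :=+=-::=##.=+:::-:-+::: .          . .   
  .::=*+=-::*@%%#+:+=::#=-*%#=. -.              
:::--::. ::++-*=++:.+#*+@@@%*%@%#@%-           .
-*-.::  ::#*:=:-:-: .=+#%@@@@@@@*:     ..   ..::
:-=-== :=*=#@*=-:-+. :-=++==-.              .:-:
::*%*:.=++*=:::::.:. .    .                  ..:
::::::#++- .::::::::...                     ..::
*-:::-=#=  .:::::::-=....                   --%*
*#+%@@%=:. .:::::::-                   ..   .*=+
:=#%+=#+::+=::::::.                 ......   :%*
-=%=#*==**+::::::::.              .::#%=::.-..:=
%%:::--=++-:::::: :..            :=#%+*:::==.-*-
-:=+:::::::=+-::--.           ..:##=-=---:=::=+-
%@#**:::::+#*##=:.           :-%@=::+=:#%=:::-:%
::::+%=::+*:.                 :-::::--=-:=:::::-
-::::-#%@*:.                 .:::::-+::::=-:--:=
#+-::::-=-:.       :.        .::::=#--::.:=:::: 
.*=:::-*- :  ..   .:          ..:=#-%#::::-::::.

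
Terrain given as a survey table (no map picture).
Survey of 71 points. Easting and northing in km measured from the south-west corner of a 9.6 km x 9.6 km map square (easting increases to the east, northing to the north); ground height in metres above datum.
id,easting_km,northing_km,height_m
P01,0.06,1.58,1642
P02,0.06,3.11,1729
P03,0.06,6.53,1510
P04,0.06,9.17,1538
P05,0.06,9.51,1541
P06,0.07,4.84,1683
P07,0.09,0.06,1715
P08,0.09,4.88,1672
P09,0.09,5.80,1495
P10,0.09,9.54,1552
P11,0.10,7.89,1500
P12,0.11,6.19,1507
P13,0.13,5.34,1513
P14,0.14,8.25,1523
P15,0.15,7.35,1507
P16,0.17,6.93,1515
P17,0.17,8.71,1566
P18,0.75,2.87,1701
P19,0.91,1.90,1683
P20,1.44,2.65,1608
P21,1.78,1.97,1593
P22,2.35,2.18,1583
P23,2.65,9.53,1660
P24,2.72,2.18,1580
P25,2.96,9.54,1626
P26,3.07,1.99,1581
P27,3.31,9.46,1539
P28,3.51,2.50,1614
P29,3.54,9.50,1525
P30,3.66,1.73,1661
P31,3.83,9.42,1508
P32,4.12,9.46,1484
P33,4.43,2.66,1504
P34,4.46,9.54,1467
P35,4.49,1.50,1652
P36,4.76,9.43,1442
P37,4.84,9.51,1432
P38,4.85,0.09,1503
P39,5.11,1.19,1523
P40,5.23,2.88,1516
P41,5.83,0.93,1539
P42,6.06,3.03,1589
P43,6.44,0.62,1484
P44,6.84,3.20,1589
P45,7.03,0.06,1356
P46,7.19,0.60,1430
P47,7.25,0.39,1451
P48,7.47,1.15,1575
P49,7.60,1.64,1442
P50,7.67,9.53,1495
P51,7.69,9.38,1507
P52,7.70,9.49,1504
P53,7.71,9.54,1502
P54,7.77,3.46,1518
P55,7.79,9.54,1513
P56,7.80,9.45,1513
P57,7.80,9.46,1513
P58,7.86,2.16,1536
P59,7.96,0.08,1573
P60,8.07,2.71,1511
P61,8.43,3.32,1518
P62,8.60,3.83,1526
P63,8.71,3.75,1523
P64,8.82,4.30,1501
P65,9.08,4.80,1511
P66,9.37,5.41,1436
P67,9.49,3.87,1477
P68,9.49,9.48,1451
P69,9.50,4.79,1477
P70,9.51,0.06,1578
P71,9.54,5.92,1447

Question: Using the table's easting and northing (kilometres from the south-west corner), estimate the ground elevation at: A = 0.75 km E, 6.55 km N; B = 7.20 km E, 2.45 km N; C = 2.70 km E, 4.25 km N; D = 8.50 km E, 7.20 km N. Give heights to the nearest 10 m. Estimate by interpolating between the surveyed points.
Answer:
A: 1510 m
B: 1490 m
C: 1500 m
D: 1550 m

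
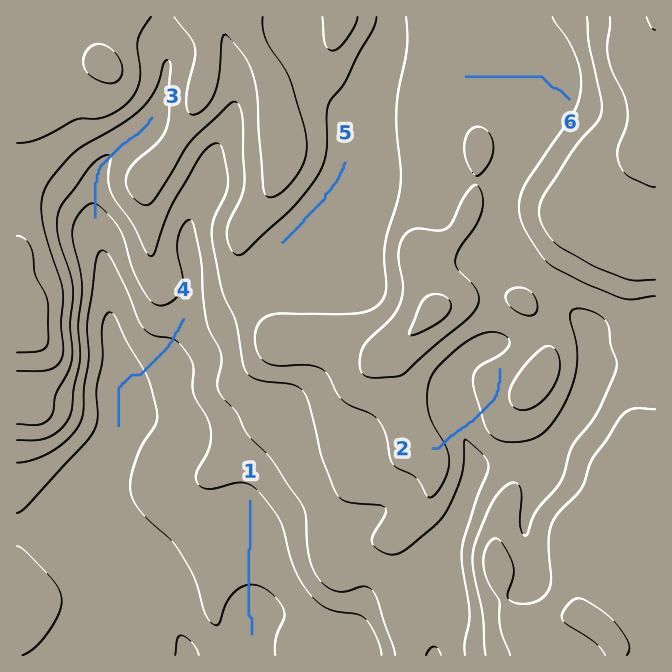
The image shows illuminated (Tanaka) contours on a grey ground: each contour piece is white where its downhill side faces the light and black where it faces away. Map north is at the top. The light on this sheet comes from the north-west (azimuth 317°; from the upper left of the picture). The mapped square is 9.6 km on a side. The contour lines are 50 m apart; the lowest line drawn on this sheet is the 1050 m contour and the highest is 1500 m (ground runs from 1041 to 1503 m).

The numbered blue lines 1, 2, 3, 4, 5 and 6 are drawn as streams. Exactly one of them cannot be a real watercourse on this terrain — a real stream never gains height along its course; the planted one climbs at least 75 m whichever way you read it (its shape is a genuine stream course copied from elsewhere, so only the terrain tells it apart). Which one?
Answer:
2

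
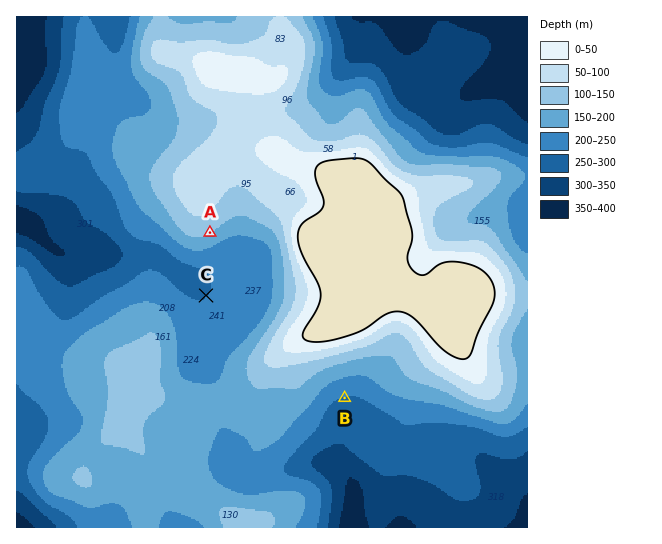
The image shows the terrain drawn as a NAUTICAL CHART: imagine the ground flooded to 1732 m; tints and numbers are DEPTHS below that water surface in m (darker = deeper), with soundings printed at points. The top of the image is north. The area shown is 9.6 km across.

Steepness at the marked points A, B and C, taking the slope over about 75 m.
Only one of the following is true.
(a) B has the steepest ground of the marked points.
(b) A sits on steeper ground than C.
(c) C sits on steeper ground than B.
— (b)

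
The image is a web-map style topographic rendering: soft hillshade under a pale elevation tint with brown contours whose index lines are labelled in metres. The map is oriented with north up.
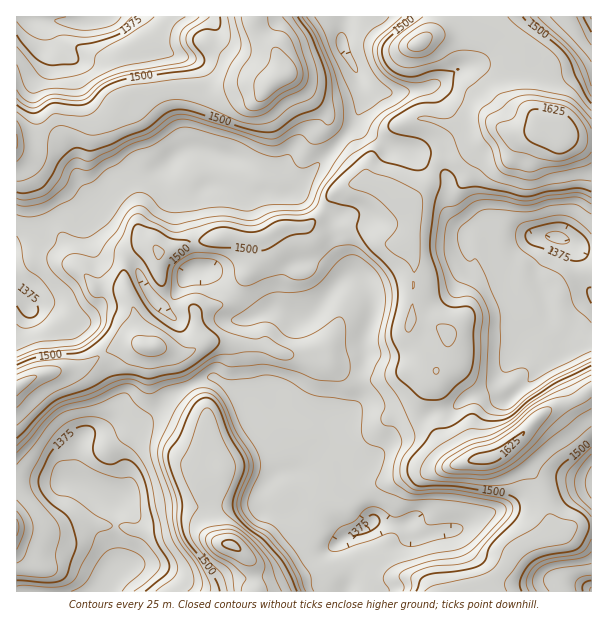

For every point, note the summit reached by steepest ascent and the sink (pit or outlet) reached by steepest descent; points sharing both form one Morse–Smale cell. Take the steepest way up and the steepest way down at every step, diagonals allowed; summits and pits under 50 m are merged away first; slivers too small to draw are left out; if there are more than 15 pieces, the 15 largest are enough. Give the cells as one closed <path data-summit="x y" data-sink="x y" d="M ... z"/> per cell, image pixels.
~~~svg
<path data-summit="561 134" data-sink="27 306" d="M491 25l-4 4 1 19-2 6-10 10-20 6-18 14-10 4-23 4-28-1-14-7 1 17-10 25-35 36-15 20-14 12-27-4-10-17-11-11-39-14-15 2-29 19-21 3-27 12-13 18-23 12-15 2-44 26 0 55 4 1 9 10 24 0 18 18 15-8 14-15 2-4 0-14-5-22-10-31 5 11 9 10 22 5 21-12 11 1 4 6 29-11 36-6 30 4 10-4 18-10 27-2 13-11 16-23 19-8 14 0 16 8 15 10 9 0 16-17 7-16 10-11 15-8 15-3 24-15 26 3 22-6-10-8-10-17-2-51-2-6-18-14z"/><path data-summit="561 134" data-sink="557 237" d="M552 126l-28 7-26-3-24 15-15 3-15 8-6 6-8 17-10 13-9 8-5 1 6 6 2 6-5 23 6 30-5 54 28 6 10 7 0 11-12 25 0 20 5 23 14-4 16-12 21-6 14-25 16-20 9-9 13-7 6-12-3-30 17-32 0-15 12 5 7 34 9 12 0-150-28-5-4-8z"/><path data-summit="561 134" data-sink="104 588" d="M371 182l-14 0-19 8-16 23-13 11-27 2-18 10-10 4-30-4-18 5-12 0-35 12-4-6-11-1-10 4-8 8 12 11 8 21 13 16 8-2 8-8 14-24 8-2 13 1 36 34 7 10-1 3 6 18 0 10 9 0 20 9 13 0 14-5 10 0 4 10 7 7 25 12 29-1 36-12 4 0 6 4 11-22 2-15-10-7-28-6 5-51-1-14-5-12 5-24-2-12-7-7z"/><path data-summit="278 78" data-sink="27 306" d="M345 16l-91 0-1 7 5 10 18 18 4 12 2 12-13 10-29-1-16 4-48-2-41 6-13 6-15 20-12 6-14 0-18-4-1 14 12 21 4 21 6 12 8 10 7 2 12-16 27-12 21-3 29-19 15-2 39 14 11 11 10 17 19 4 11-1 61-67 10-25-2-17-20-40z"/><path data-summit="488 458" data-sink="372 522" d="M420 420l-22 10-33 38-15 8-8 2-5 10-6 4 12 9 3 21 6 12-6 5 2 9 6 12 0 10-7 22 124 0 9-8 14-6 12-12 6-11 13-9 31-9-14-45-8-18-24-28-22 12-33 5-19-28z"/><path data-summit="17 387" data-sink="104 588" d="M128 259l-4 4 0 19 10 29 2 18 4 15-21 2-14 6-16 12-48 10-25 13 1 94 37 1 8-2 9 0 42 20 13-15 0-11-11-22 0-9 35-27 20-20 20-10-12-27-10-8 18 3 21-12 51 3 0-9-6-18 1-3-7-10-36-34-13-1-8 2-14 24-8 8-8 2-13-16-8-21z"/><path data-summit="561 134" data-sink="372 522" d="M267 346l-9 1 1 28 3 8 15 10-33 17 8 16 13 20 12 27-15 18-2 16 4 5 11 2 9 0 6-3-1 7 6 18 13 12 6 4 9 0 29-18-6-12-3-21-12-9 6-4 5-10 8-2 15-8 33-38 18-8 4-3-2-15 18-33-7-5-4 0-36 12-29 1-25-12-7-7-4-10-10 0-14 5-13 0z"/><path data-summit="231 545" data-sink="104 588" d="M191 386l-21 10-20 20-30 22-6 8 12 28 0 11-12 15 19 16 1 20-8 27-16 13-8 16 152 0 2-2 0-14-6-16-16-14-9-2-7-10-2-22 0-26 6-12 0-7-10-26-6-30z"/><path data-summit="278 78" data-sink="99 17" d="M252 16l-157 0-15 6-23 0-3 11 12 18 1 47-3 21 17 5 14 0 12-6 15-20 13-6 41-6 48 2 16-4 29 1 13-10-2-12-4-12-18-18z"/><path data-summit="488 458" data-sink="557 237" d="M566 240l-2 0 0 15-17 32 3 30-6 12-13 7-9 9-16 20-14 25-21 6-16 12-15 5 0 15 4 10 12 20 6 5 15-5 11 0 10-4 21-16 21-23 17-9 24-9 11-8 0-96-9-14-6-31-4-6z"/><path data-summit="231 545" data-sink="372 522" d="M215 378l-8 0-17 8 16 25 6 30 10 26 0 7-6 12 0 26 4 27 5 5 9 2 16 14 6 16-1 16 90 0 9-22 0-10-9-22-18 12-13 2-6-4-13-12-7-24-13 2-11-2-2-2 0-19 8-11 7-6-3-10-9-18-13-20-14-30-11-11z"/><path data-summit="17 527" data-sink="104 588" d="M71 480l-9 0-8 2-38 0 1 110 84 0 17-25-3-24 1-39-5-5-19-7z"/><path data-summit="419 44" data-sink="27 306" d="M432 16l-86 1-4 16 0 11 18 34 6 8 18 6 21 0 23-4 10-4 18-14 20-6 10-10 2-6 0-23-26-5-36 18 7-12z"/><path data-summit="561 134" data-sink="591 17" d="M591 16l-99 0-4 7 1 2 24 12 9 8 2 6 0 45 5 12 7 11 9 7 13 1 6 9 18 4 10 0z"/><path data-summit="17 387" data-sink="27 306" d="M90 238l0 4 6 15 6 28 0 14-2 4-14 15-15 8-18-18-24 0-9-10-4 1 1 87 24-12 24-6 16-1 38-21 21-2-4-15-2-18-10-29 2-24-25-5z"/>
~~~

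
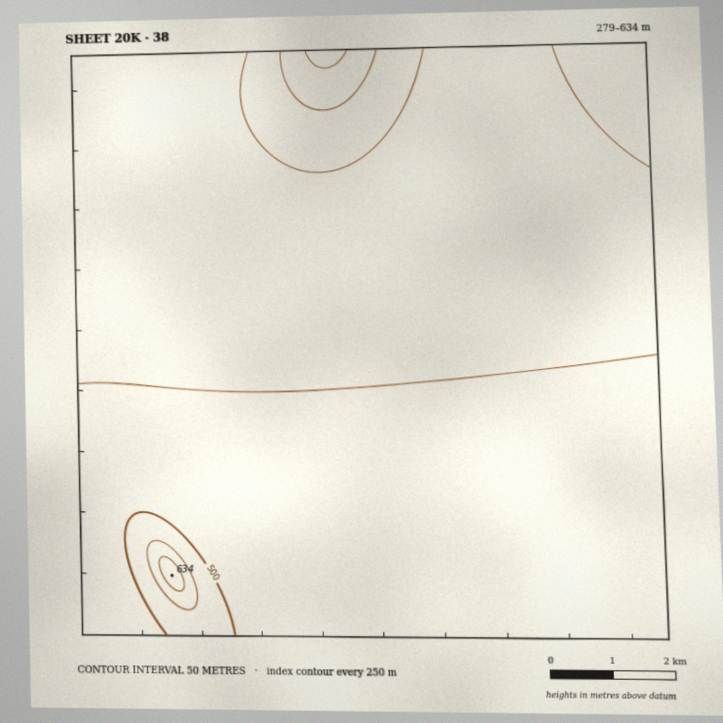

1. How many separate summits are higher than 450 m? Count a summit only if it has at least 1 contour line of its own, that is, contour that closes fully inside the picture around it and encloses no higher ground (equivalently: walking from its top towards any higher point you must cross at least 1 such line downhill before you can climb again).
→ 1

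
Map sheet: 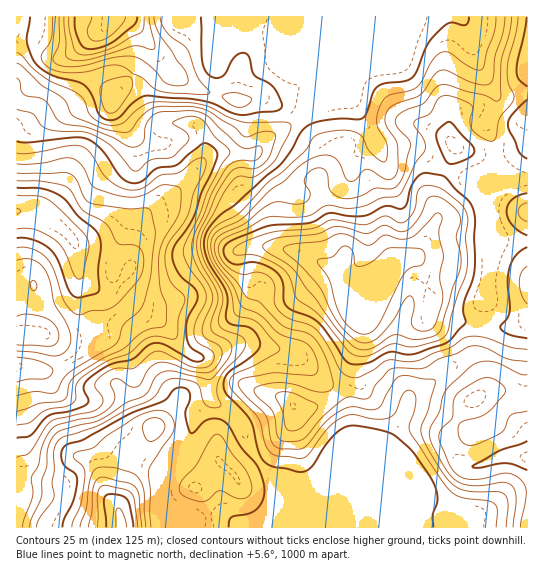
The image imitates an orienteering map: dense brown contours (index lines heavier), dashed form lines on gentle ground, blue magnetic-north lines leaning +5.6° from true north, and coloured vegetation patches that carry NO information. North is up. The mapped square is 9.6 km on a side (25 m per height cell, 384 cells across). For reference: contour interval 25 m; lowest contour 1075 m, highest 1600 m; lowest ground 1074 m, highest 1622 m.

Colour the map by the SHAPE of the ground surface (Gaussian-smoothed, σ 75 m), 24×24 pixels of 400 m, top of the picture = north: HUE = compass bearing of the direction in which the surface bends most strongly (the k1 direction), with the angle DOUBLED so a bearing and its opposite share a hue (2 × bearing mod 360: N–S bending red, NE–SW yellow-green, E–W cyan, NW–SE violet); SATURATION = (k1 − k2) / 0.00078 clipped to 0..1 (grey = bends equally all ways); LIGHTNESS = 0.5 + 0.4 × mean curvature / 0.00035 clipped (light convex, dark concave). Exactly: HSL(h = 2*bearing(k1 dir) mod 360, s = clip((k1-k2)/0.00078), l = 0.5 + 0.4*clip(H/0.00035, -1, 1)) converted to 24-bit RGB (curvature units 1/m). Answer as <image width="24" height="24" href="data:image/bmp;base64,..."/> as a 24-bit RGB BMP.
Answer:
<image width="24" height="24" href="data:image/bmp;base64,Qk32BgAAAAAAADYAAAAoAAAAGAAAABgAAAABABgAAAAAAMAGAAATCwAAEwsAAAAAAAAAAAAAFVym14qYMlqswUmm5vW++PXGCQMzgGhkjY1KloBUfXxGX4Zmf3+AgH9/gH9/gH9/gH9/gH9/f3+AfXCLhmlfW3JLLEBjxdKIIkVUy6xSJDtRYtTG1fbZ+LbFFAZeu0jFnsuybkqbrsqkOo+yfH2AgH9/f4B/gIB/gIB/gIB/f3+AeD1yriAMhYsjFU0nTLcmNT68zVZ6fTIsKP88tJco21oUSyBnP42Uv3eEeWinpdWufCiFeWQ/bZM7coF8gIB/gIB/gIB/gGl9QwY83fDJ2NjzWFXONq52Qi+WkmjG2uXxbHHYml9brlxrx45THF9Sc1yautKeXzuclgBuy4ZNguZHIGdafoB/gH9/gHd6WRdSTZnRoPawU1+rtIzdi43dMDWLeta/nbLLf2vi6LDyxm7c8NvgLIHSMnaO2d+2PgxHXjiB8dva6dPJHVlILFQmcVwsXX0wI07Ts+XiwJh1XnJPTHFDkI9dT46KKuBecz4gKyMIYXYQTdyn8JOo4iVtLKN0fBAWRwkkPapJk+WH0bDi7p75PiiXfsyZU8q2JVhqdIlX0Xh4s5h8Tol1VI1ngZ9oYCpGnBq+35Lwd+OJH2ZBn3862OLvl3fwggDj0+X4x+j4ruLlqlK0sBxx2UGQpciDfntXIT01IY5Hh7Sgy6G6kYi+UGixVE0LQUoOAG8aG8OK89jsnhrnhdePXORQMAMXCDl/3Ll/smZRj3Y9ZCo2cyVM35hgw8QoXCM5dqFBHIsfEFMPdKhHnWA9XTwhfaHiqubaM9DKE1gkJzwJaIoy1uO0YwA0oQUwIWkLQm8KgFkajFYTPSkhaUJJ2H1M5969H0WM0IqNqrhNGrpvM0MZiVUsqXJilI7HqsuqXESzfFepXYKsP5BEfWMbXCF6kYLW+bXyvnVHP29Qu5SCTkh6Qj2D0/LX5NrRJ0XUdm3e8+/YG0LIYHjneI3XsIDFq5xUh9BSKkZ+kmGmbUeDomeSnVlvMG85KUgnfCEg+K6fOpPcxZvTg2LDUKbNwOW3qXaGuGphJU9l9+jSNmSWMlVaX05ptnpZm7yYutWtHR5UdS9UhLhPN191wD6JsmJvOxhBelQatf99KCxMamowrHtXX8qOe7x8nmyq05COLlRvp8xb0nBtHld6QUWDpseNr821xIySQxlvWUmJy6mAKT1QTT2fzpbCWQCc4fTX6/bGVymnYtnio+zohbLLjbJ0PGOd1aW+oIHZcqGv3Nu1ISmHQVmAZbxyuqx6p0BQYRhNXFs2xLVoV2mQFYqCXGTLKx//0vnp5dH6zcr9zNz3k5Xirm7U0+HnPh62kNan3DLV0Hx4zMdPKydpU0x1kIIzgG8iZxsheyhVhLpjW6xOaoxVS4RvGUw7HWNS5v88XFcu069QbIUuRkMnms9YnU1KaT6A0ZRSUSBZ6LGd0uTdOR6nUTKI3aHdZmsnSV40RYCTy7ehm0hVs74qGnE2K2heF2p8782nKZFbyIhoxlppcG0/accXP0w0YIRLpyy9ujTGxu+8uFxNiSB0RIaOTs9oiZCnZrixM4GPqIJvo2607eLeaDObH5wdAjEoWMZCxOi1LVOhz2ys26zVysinOEhqcMZkFg0muNRa0ZEwijkiXXNOgHxwgHdDpqeNgo5nOWNRV15BjpFPtc5ujmrT2LbaEEhiGFUGiHwACygNk6NBtrZFy3JRnVBuVp1BPRhKdcM6qDY407yddrHSXTqkoIKUtofB0WTGtECOaCs7WO0VSehQL4Z9woRkfwqSnEE/xc5XJmo2DGQVebp5kJy3r5vGnRKitEGsXcaRe8e+s9uPRz5xfyOPuIx3ZoNRZFiMoXrNiVXq8+/Yn0FwLRAKNywCKiUJNupru/Lic6HOc87YJodFb4M8emZFQSt5qt7bmKDTw1a22MSngli/FGaN2JWutUSvg0oxWHwyJsGV8+vYyTjvwmT009f4zO//dbX9g4fIoZDKiFWjlWeba4t/YHl2SqKXUL5bTjlgzsB0ob19gValiQmDs8AsWhVs26ru4XJuMXsAGzECaTUkYsRll9umPUSPVDxas6hvc3tXeGNqiX90hXN+fICAWIpYa3lIMkRNrtJprKZhTyhSXC+F2s66MKLtNGHA/WDB+NPqW9LaHp+NnfjIUlrEmTyEWHB/mKFwj2uBdXaAfHt/gH9/f3+Af4B/fH9/S298c7hbrINmOzRrOFuJ3LCUVESiHhhY2r6Jz7+f89bnk+rtGaZkXChJmWljb2mFf410h4B5cnmBf36Af3+Af3+Af4B/f3+AZXh/botcmoRZXlRyKjpSzrlm"/>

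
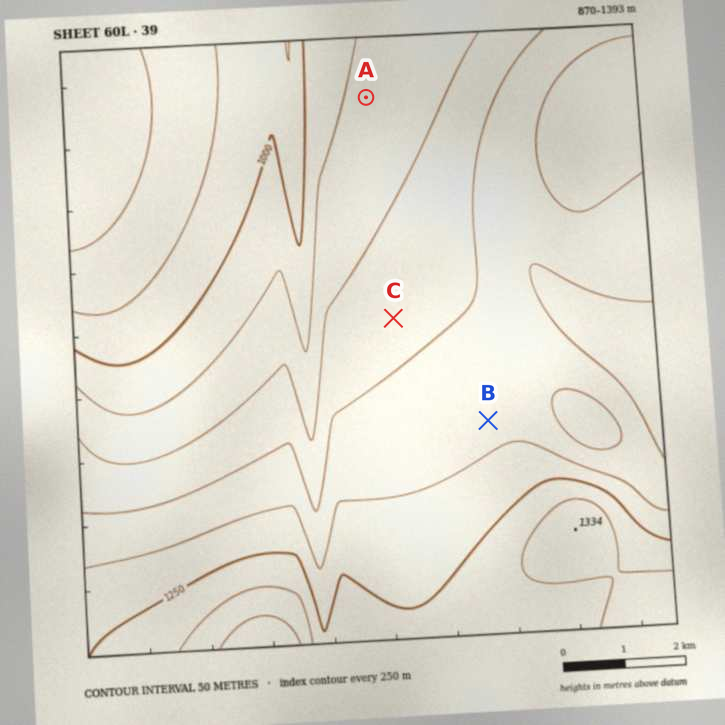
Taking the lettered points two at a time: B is higher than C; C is higher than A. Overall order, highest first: B C A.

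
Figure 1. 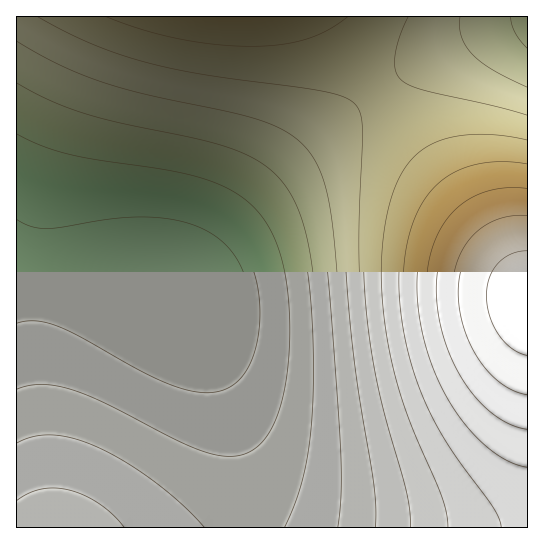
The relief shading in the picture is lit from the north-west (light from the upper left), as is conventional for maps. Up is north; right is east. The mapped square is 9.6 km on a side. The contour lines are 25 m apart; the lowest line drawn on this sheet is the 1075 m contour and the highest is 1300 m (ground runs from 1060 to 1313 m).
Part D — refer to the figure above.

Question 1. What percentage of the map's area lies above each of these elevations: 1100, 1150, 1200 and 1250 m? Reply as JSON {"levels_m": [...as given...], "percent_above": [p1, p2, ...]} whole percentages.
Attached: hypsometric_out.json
{"levels_m": [1100, 1150, 1200, 1250], "percent_above": [75, 46, 21, 8]}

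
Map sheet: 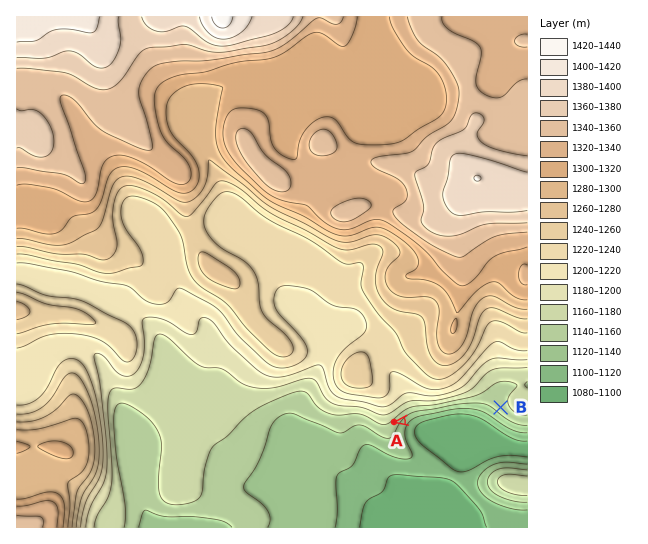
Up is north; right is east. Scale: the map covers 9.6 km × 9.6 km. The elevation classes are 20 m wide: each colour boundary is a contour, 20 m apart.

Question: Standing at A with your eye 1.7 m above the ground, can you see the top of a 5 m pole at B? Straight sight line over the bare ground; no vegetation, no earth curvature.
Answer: yes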